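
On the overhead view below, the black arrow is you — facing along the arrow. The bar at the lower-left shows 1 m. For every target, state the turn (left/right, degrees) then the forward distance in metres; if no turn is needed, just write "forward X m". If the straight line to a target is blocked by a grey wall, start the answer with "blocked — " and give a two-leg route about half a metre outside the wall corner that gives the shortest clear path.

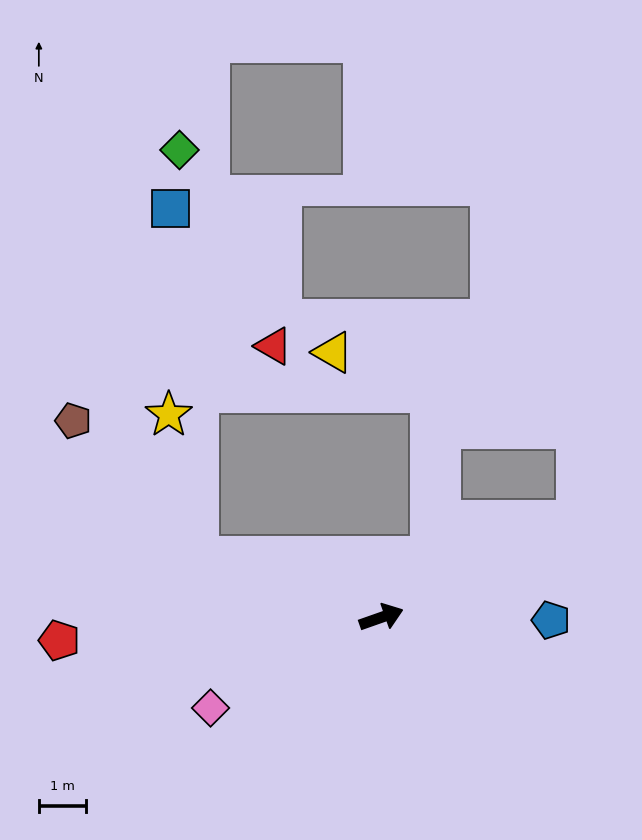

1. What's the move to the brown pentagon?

blocked — turn left 142°, forward 4.1 m, then turn right 29°, forward 3.9 m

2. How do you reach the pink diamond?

turn right 171°, forward 4.1 m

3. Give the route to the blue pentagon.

turn right 20°, forward 3.6 m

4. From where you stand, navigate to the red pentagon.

turn left 165°, forward 6.8 m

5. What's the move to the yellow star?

blocked — turn left 142°, forward 4.1 m, then turn right 60°, forward 3.0 m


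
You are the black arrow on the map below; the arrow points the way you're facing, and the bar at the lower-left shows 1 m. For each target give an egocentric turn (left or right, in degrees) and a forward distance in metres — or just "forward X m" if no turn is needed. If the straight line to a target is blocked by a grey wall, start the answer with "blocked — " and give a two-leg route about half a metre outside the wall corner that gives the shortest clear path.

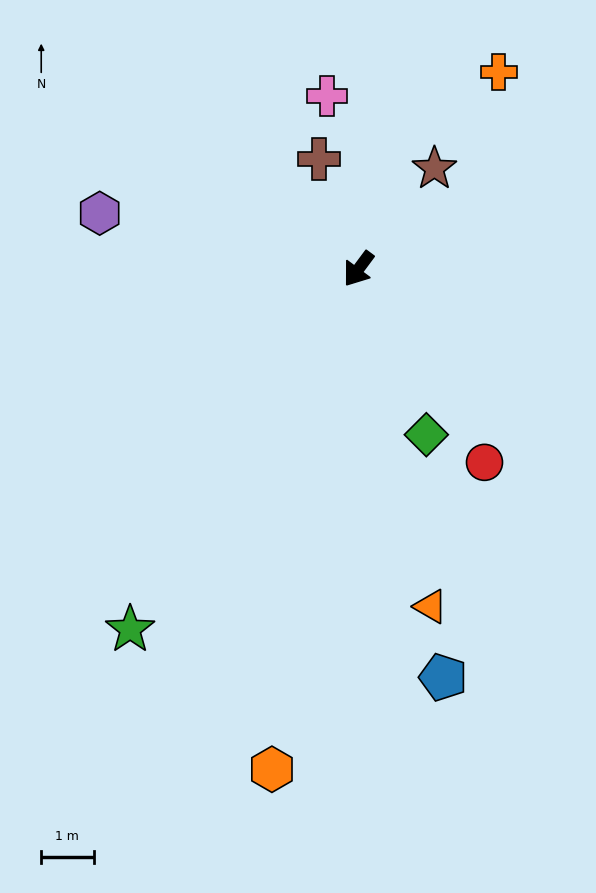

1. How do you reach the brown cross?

turn right 124°, forward 2.2 m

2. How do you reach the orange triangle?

turn left 49°, forward 6.6 m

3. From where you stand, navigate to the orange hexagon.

turn left 27°, forward 9.7 m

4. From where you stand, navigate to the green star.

turn left 4°, forward 8.2 m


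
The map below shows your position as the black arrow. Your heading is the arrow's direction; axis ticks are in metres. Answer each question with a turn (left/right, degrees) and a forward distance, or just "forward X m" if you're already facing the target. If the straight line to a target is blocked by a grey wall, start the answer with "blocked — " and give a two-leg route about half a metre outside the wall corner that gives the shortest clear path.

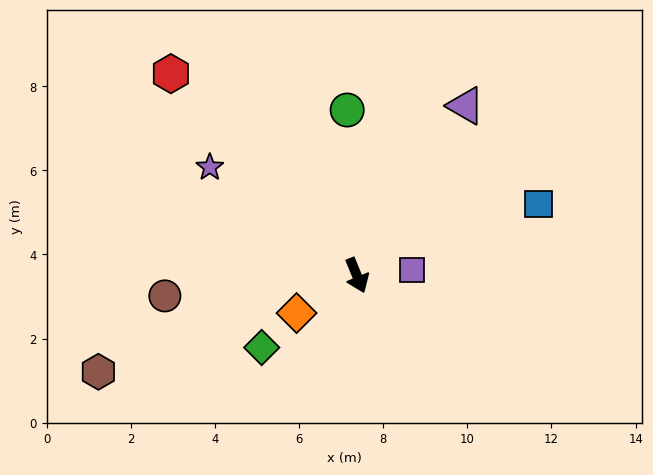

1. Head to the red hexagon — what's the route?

turn right 160°, forward 6.5 m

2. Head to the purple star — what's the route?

turn right 149°, forward 4.3 m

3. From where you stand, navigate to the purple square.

turn left 73°, forward 1.3 m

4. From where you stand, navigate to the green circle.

turn left 161°, forward 3.9 m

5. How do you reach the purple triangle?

turn left 125°, forward 4.8 m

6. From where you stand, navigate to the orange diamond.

turn right 80°, forward 1.7 m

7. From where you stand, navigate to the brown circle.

turn right 106°, forward 4.6 m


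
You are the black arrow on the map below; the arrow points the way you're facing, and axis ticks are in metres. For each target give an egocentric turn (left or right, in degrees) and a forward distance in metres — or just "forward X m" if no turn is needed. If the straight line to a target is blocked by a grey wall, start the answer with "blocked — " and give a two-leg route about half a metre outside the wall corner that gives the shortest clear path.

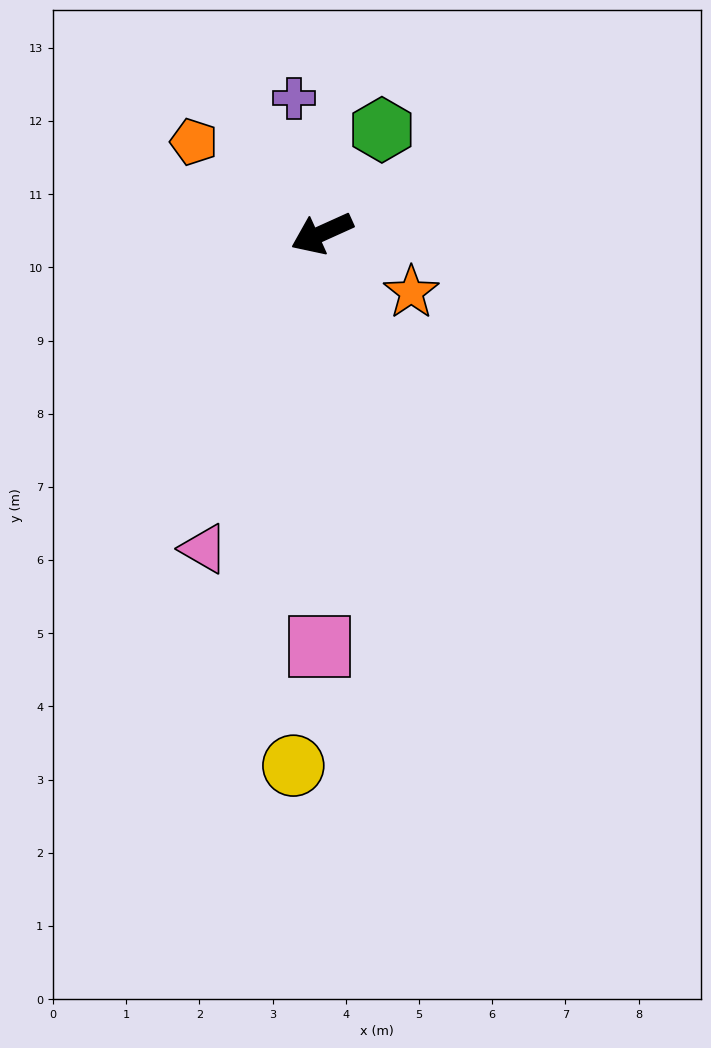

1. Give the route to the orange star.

turn left 122°, forward 1.5 m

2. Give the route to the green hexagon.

turn right 144°, forward 1.6 m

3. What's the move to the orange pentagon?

turn right 60°, forward 2.1 m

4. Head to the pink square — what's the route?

turn left 65°, forward 5.6 m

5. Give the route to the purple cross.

turn right 103°, forward 1.9 m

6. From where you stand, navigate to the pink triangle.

turn left 45°, forward 4.6 m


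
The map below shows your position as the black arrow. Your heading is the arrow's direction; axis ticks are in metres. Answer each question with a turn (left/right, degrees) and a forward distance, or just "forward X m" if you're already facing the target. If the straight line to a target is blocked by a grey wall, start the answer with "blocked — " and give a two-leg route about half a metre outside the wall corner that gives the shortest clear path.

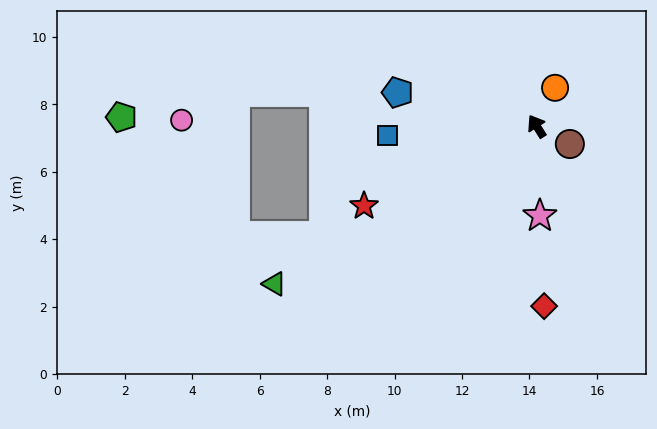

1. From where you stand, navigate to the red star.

turn left 83°, forward 5.6 m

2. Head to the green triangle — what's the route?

turn left 89°, forward 9.1 m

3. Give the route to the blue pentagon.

turn left 44°, forward 4.2 m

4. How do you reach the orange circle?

turn right 58°, forward 1.3 m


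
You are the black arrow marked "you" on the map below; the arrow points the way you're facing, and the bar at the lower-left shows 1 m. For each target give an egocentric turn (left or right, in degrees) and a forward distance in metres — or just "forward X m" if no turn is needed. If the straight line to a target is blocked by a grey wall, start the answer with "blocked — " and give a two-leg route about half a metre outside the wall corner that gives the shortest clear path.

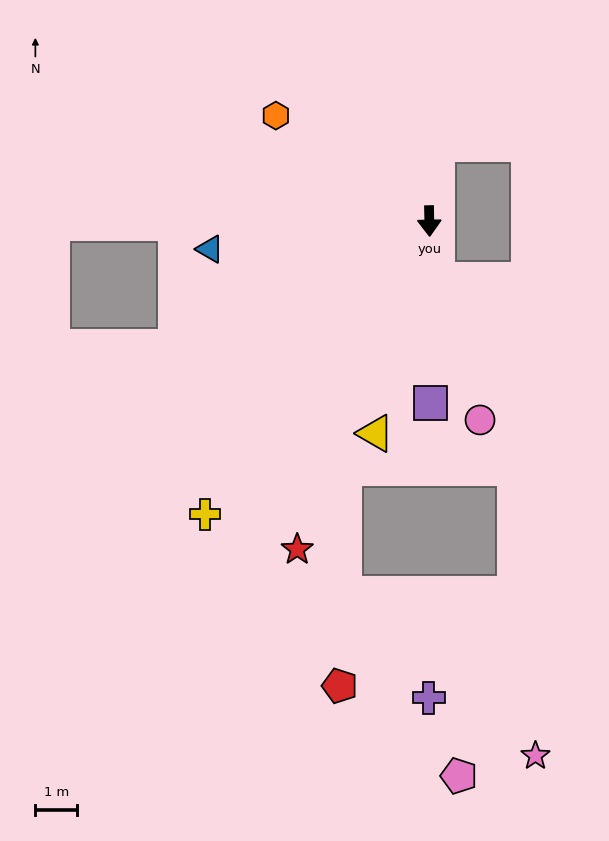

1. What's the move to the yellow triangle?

turn right 15°, forward 5.3 m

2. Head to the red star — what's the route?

turn right 23°, forward 8.5 m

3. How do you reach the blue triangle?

turn right 84°, forward 5.3 m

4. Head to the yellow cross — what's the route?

turn right 39°, forward 8.9 m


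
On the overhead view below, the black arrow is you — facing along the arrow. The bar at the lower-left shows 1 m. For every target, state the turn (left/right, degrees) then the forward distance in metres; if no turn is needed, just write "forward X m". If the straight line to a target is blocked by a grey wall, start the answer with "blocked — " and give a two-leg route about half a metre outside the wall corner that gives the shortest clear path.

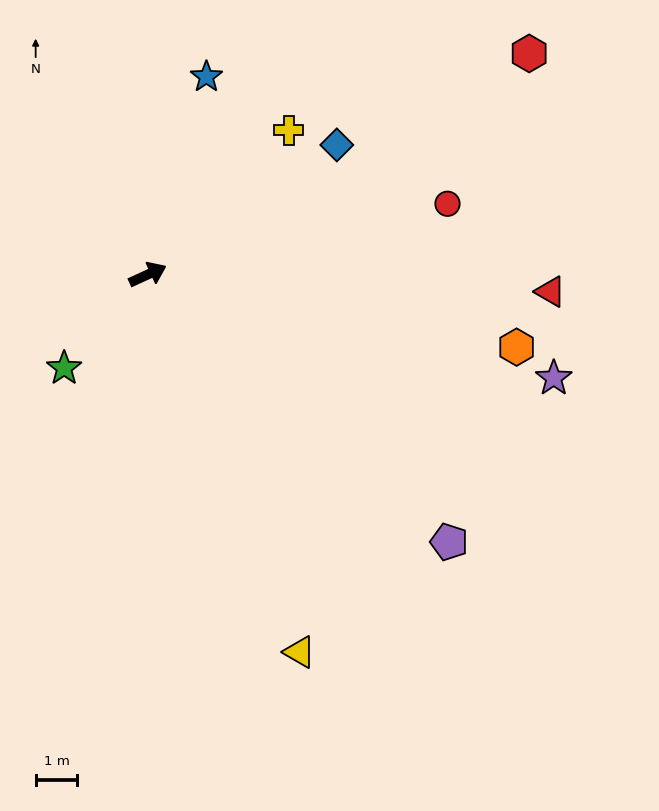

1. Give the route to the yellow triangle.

turn right 93°, forward 9.8 m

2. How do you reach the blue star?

turn left 49°, forward 5.0 m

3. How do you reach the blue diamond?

turn left 10°, forward 5.5 m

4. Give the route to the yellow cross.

turn left 21°, forward 4.8 m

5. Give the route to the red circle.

turn right 11°, forward 7.4 m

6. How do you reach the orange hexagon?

turn right 36°, forward 9.0 m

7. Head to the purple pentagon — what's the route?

turn right 66°, forward 9.7 m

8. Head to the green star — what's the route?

turn right 156°, forward 3.0 m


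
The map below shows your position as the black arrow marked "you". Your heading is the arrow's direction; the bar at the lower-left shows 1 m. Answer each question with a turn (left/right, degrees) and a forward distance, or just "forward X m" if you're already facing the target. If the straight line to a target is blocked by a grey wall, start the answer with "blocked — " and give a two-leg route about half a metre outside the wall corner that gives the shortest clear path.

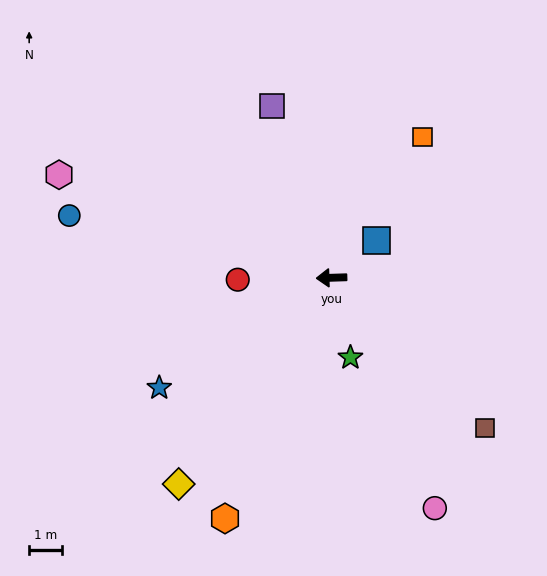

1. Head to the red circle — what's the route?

forward 2.9 m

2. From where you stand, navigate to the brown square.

turn left 134°, forward 6.6 m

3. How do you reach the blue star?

turn left 31°, forward 6.3 m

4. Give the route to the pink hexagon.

turn right 23°, forward 8.9 m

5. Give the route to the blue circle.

turn right 15°, forward 8.2 m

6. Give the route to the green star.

turn left 101°, forward 2.5 m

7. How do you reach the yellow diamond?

turn left 52°, forward 7.9 m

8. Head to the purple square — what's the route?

turn right 73°, forward 5.6 m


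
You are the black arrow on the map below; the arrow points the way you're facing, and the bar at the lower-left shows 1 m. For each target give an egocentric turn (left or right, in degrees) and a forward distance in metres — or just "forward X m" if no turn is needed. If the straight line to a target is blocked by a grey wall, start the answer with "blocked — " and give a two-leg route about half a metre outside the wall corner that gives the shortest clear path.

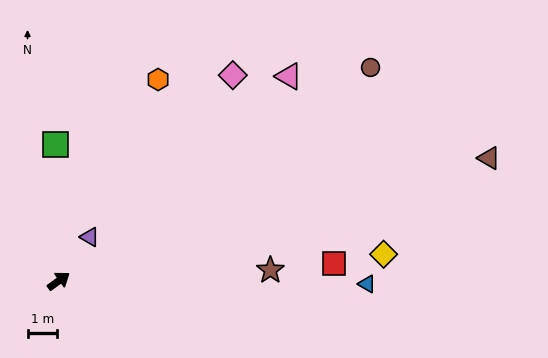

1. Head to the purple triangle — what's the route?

turn left 19°, forward 1.8 m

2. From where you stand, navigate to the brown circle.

forward 12.7 m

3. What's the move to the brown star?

turn right 33°, forward 7.1 m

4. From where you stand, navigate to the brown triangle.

turn right 20°, forward 15.0 m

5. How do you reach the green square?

turn left 56°, forward 4.6 m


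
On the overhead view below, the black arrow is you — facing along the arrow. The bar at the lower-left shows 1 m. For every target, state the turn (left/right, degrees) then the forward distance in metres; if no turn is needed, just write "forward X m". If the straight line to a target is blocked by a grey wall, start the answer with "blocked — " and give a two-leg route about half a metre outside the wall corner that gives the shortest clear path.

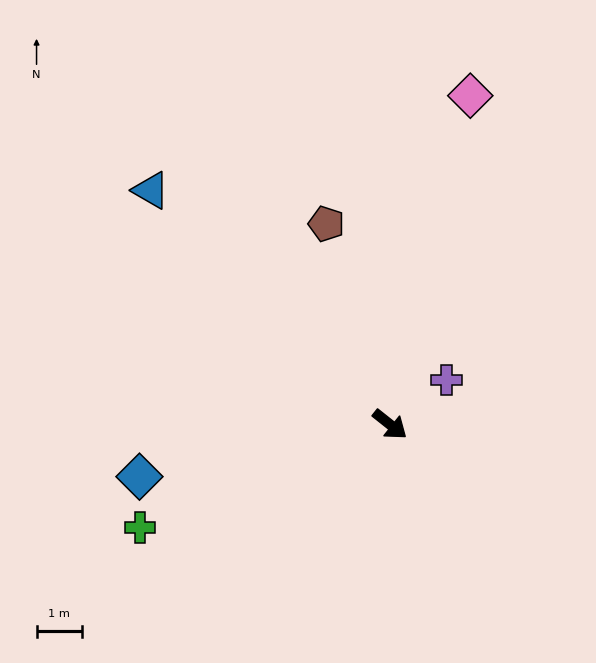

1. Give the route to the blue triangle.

turn left 174°, forward 7.3 m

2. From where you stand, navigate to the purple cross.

turn left 77°, forward 1.6 m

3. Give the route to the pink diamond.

turn left 115°, forward 7.4 m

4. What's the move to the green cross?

turn right 119°, forward 5.9 m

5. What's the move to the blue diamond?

turn right 130°, forward 5.6 m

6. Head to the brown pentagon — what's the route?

turn left 146°, forward 4.6 m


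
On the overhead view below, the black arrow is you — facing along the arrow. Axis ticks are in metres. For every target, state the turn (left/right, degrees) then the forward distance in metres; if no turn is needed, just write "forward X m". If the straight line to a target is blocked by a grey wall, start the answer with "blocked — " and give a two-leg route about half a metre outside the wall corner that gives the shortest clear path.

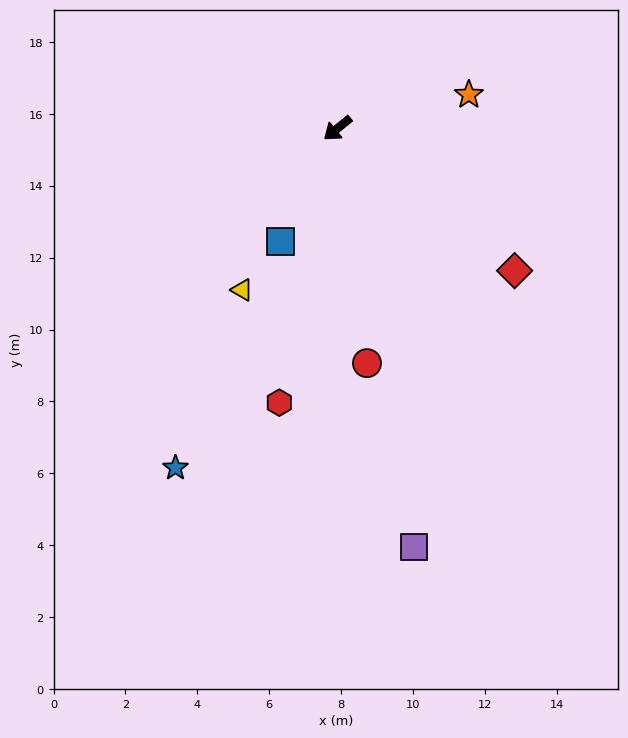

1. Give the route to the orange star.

turn left 155°, forward 3.8 m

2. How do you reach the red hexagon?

turn left 39°, forward 7.8 m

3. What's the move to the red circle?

turn left 58°, forward 6.6 m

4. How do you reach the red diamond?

turn left 102°, forward 6.3 m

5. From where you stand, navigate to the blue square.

turn left 24°, forward 3.5 m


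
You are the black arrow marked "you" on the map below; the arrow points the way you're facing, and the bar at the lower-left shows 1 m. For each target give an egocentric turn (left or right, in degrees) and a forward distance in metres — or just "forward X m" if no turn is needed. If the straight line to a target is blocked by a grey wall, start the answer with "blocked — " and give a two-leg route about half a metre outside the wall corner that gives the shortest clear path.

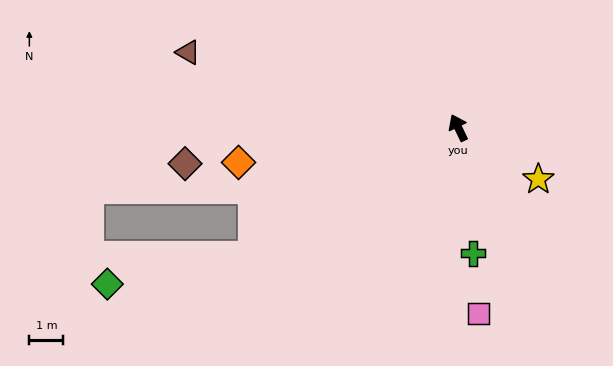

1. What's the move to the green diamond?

blocked — turn left 96°, forward 7.1 m, then turn right 20°, forward 4.4 m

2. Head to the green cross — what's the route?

turn left 161°, forward 3.7 m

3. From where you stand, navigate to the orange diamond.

turn left 73°, forward 6.6 m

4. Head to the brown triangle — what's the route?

turn left 49°, forward 8.3 m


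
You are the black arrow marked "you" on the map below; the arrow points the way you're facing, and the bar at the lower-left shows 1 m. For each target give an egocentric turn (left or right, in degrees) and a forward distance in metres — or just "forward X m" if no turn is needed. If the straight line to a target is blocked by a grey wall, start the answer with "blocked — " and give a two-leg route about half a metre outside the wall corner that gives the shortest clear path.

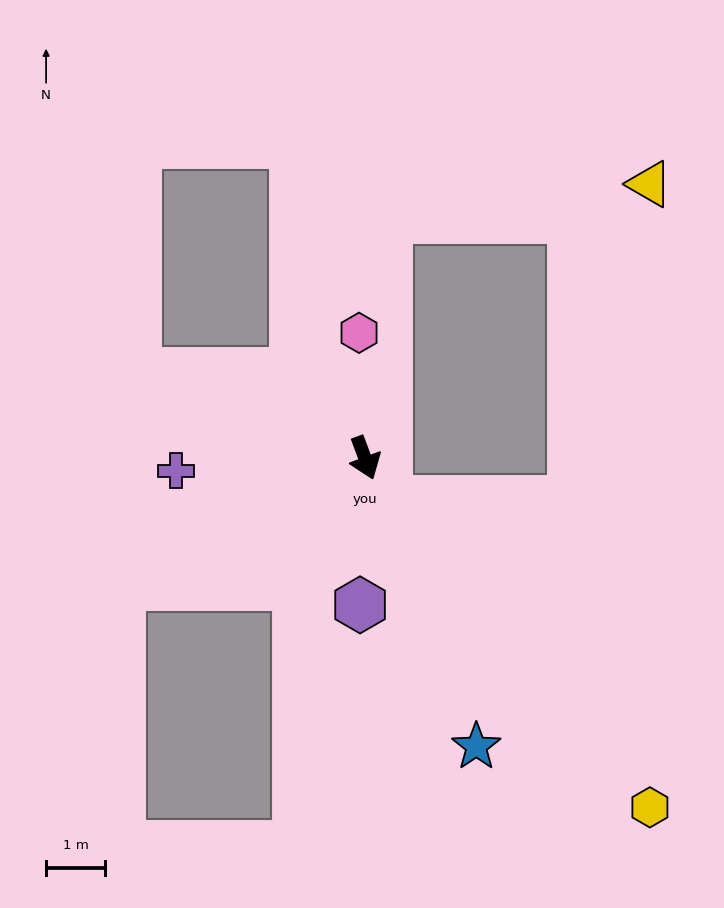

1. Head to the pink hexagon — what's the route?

turn left 162°, forward 2.1 m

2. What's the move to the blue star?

forward 5.2 m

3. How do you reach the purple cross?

turn right 107°, forward 3.2 m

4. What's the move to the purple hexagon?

turn right 22°, forward 2.5 m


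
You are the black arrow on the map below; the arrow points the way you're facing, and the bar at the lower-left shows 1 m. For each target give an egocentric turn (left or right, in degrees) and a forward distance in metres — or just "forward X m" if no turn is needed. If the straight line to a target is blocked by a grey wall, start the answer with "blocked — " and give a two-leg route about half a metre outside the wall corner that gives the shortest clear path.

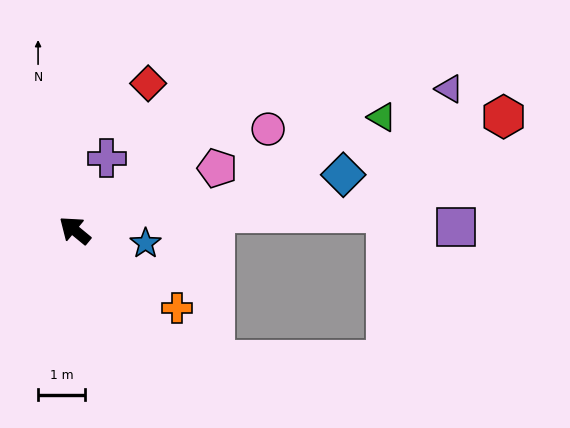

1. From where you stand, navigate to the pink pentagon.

turn right 117°, forward 3.3 m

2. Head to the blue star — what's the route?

turn right 151°, forward 1.5 m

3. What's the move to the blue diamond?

turn right 129°, forward 5.8 m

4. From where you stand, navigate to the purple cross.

turn right 75°, forward 1.7 m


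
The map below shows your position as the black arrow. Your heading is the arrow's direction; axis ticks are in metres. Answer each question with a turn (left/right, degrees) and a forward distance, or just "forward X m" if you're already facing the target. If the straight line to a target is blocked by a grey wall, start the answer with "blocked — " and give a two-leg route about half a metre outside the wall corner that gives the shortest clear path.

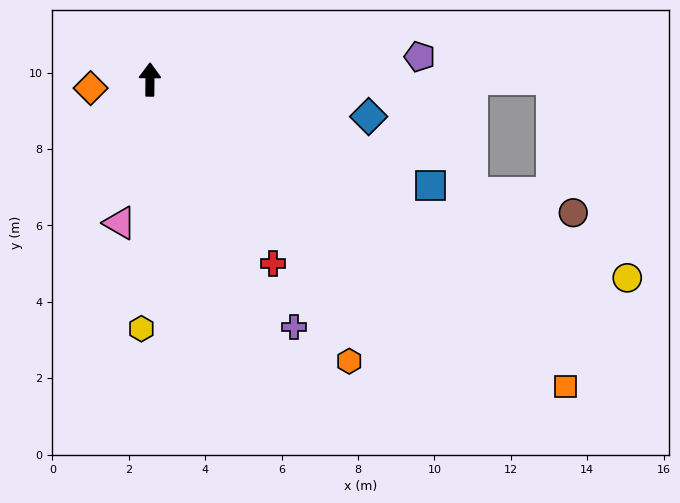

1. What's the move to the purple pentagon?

turn right 85°, forward 7.1 m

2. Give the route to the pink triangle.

turn left 169°, forward 3.8 m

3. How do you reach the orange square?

turn right 126°, forward 13.5 m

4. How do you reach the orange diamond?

turn left 99°, forward 1.6 m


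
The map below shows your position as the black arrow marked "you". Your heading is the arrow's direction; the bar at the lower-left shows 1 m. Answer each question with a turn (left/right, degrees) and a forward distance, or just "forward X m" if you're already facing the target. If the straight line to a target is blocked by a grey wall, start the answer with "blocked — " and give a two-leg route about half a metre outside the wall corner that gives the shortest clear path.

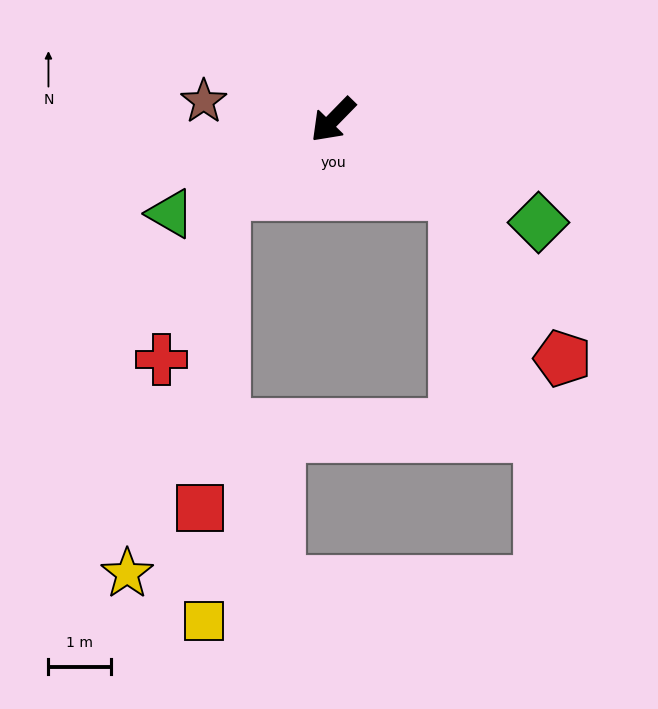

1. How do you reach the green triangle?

turn right 16°, forward 3.0 m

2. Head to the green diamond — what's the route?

turn left 108°, forward 3.7 m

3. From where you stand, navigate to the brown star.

turn right 54°, forward 2.1 m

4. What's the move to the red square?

blocked — turn right 11°, forward 2.1 m, then turn left 51°, forward 5.1 m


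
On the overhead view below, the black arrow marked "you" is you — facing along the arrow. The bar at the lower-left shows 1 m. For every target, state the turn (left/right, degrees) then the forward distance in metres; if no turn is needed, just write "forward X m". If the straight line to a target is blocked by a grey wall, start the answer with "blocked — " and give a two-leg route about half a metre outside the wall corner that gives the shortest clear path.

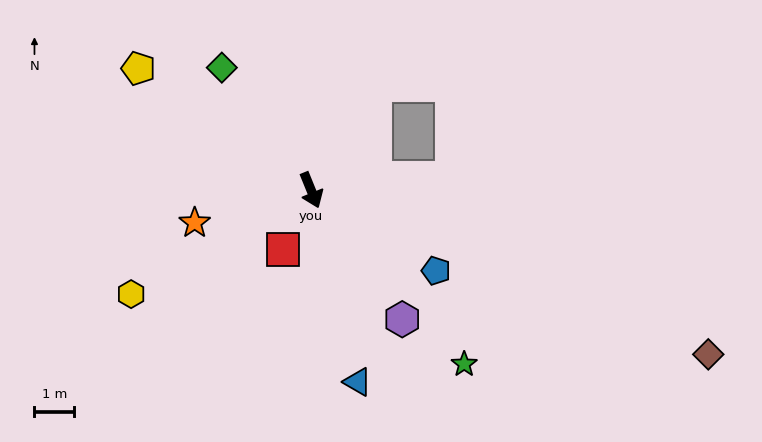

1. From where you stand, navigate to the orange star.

turn right 96°, forward 3.0 m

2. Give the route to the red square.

turn right 47°, forward 1.6 m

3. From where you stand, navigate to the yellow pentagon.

turn right 147°, forward 5.3 m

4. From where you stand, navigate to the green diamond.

turn right 166°, forward 3.8 m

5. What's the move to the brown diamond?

turn left 45°, forward 10.8 m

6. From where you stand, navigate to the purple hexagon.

turn left 13°, forward 4.0 m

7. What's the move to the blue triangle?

turn right 9°, forward 4.9 m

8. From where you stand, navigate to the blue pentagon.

turn left 35°, forward 3.7 m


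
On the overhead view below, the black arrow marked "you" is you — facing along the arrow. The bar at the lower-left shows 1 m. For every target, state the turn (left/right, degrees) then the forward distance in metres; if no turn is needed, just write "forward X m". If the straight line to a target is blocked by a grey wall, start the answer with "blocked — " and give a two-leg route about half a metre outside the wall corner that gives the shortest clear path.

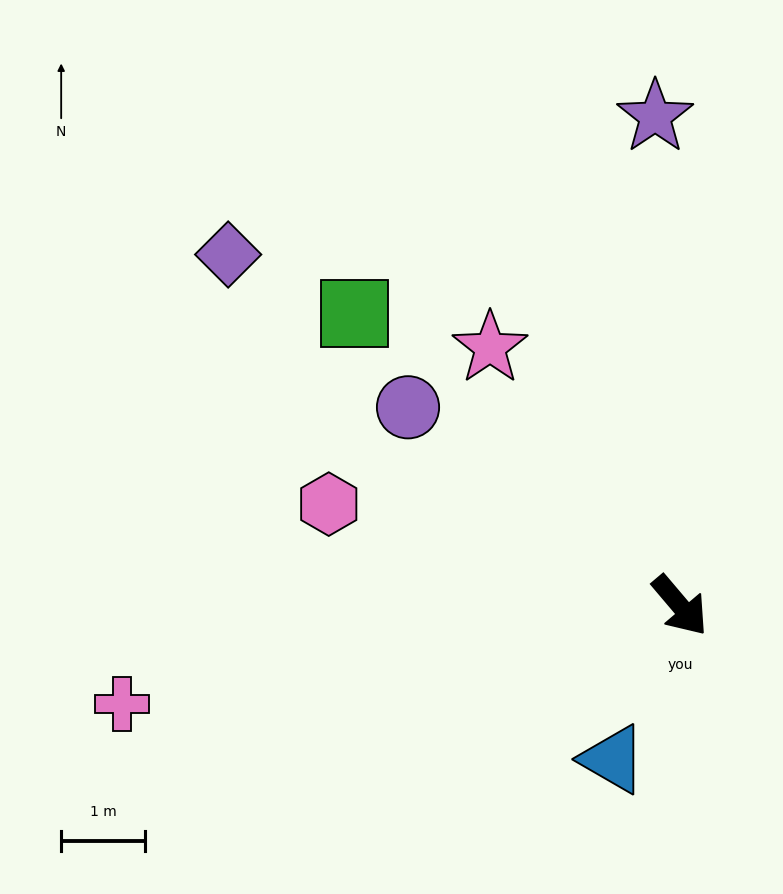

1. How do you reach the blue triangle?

turn right 64°, forward 2.0 m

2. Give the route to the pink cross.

turn right 120°, forward 6.8 m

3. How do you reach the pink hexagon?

turn right 146°, forward 4.4 m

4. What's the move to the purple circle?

turn right 166°, forward 4.0 m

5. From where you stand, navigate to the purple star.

turn left 143°, forward 5.9 m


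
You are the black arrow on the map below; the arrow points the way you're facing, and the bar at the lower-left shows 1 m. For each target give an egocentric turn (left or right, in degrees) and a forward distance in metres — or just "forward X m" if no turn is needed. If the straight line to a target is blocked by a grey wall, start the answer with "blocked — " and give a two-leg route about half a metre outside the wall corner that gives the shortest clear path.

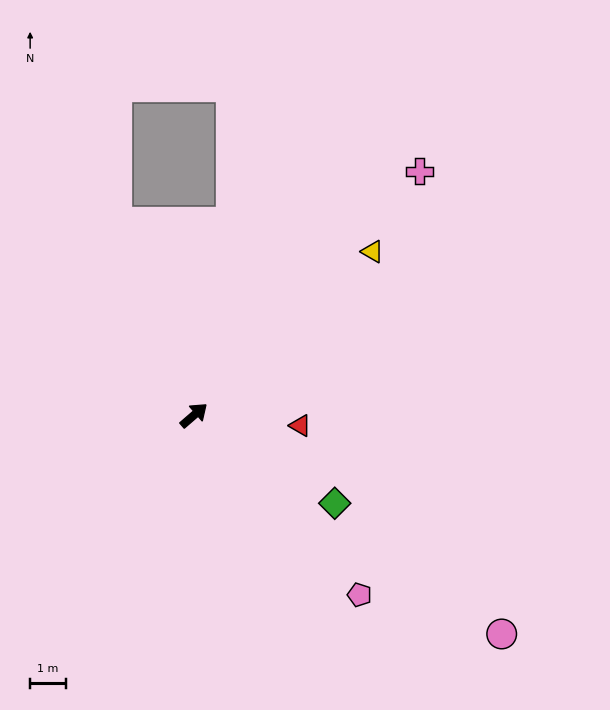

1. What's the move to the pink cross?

turn left 6°, forward 9.4 m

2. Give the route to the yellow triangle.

forward 6.8 m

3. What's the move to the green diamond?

turn right 73°, forward 4.7 m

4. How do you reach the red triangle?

turn right 46°, forward 3.0 m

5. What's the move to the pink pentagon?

turn right 88°, forward 6.9 m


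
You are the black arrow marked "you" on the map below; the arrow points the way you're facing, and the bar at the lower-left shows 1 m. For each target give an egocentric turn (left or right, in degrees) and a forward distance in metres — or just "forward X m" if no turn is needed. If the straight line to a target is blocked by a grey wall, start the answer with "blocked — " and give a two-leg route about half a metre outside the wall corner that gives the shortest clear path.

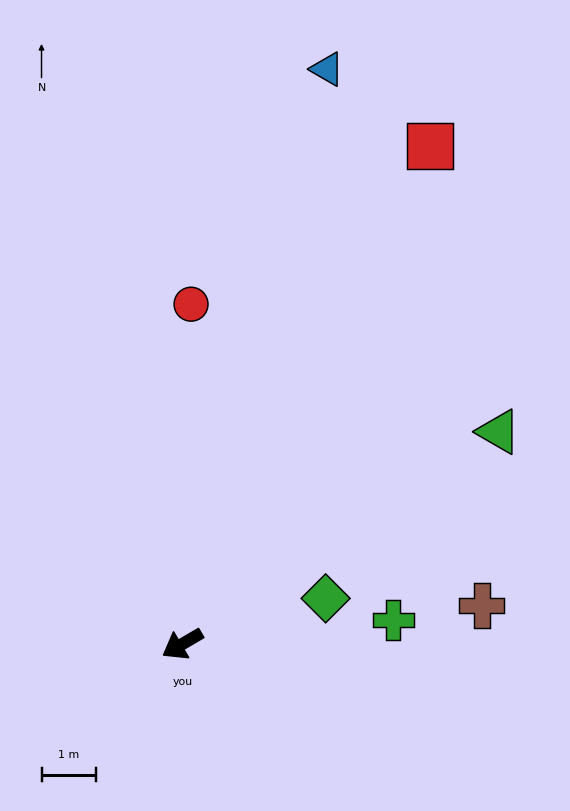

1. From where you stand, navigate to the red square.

turn right 147°, forward 10.2 m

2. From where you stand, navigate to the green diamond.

turn left 167°, forward 2.8 m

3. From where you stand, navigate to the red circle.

turn right 122°, forward 6.2 m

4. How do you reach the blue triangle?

turn right 135°, forward 10.9 m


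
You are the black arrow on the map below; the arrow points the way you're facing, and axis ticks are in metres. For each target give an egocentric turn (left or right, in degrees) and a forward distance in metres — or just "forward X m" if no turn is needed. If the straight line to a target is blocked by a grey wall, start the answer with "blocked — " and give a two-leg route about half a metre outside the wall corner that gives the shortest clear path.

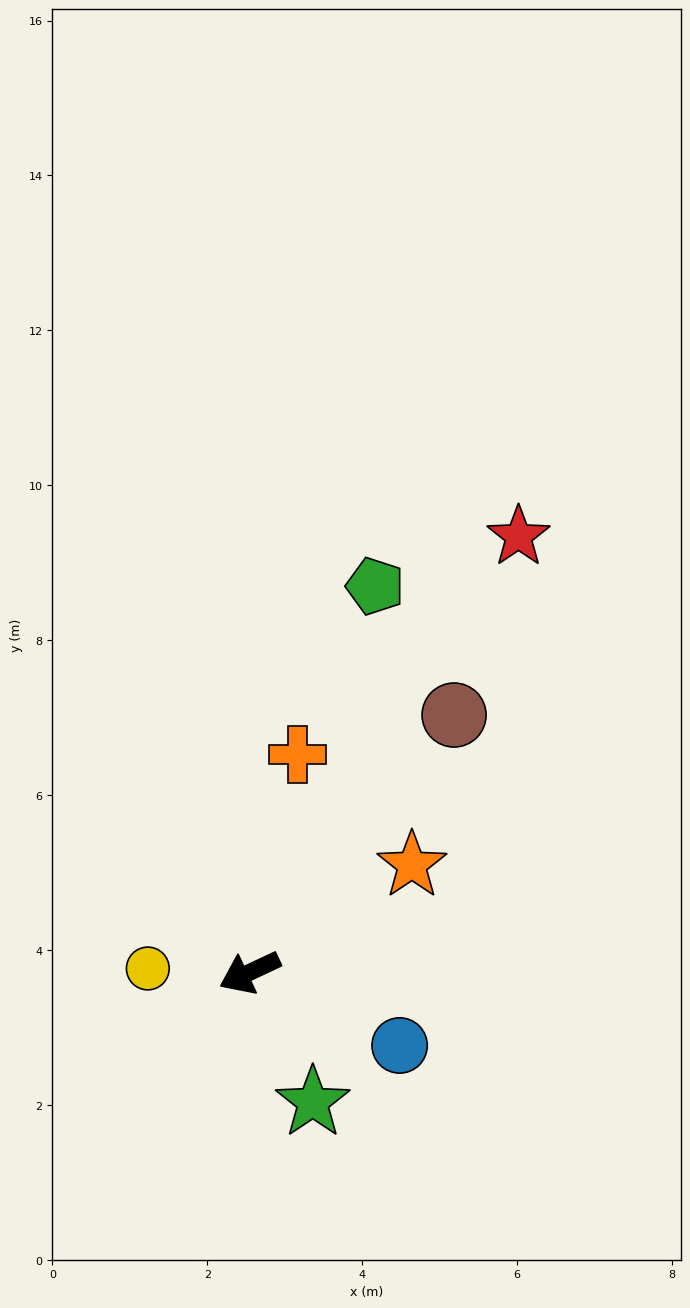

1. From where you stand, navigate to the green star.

turn left 91°, forward 1.9 m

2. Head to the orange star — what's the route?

turn right 172°, forward 2.5 m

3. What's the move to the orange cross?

turn right 128°, forward 2.9 m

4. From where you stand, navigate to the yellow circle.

turn right 27°, forward 1.3 m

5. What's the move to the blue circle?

turn left 129°, forward 2.2 m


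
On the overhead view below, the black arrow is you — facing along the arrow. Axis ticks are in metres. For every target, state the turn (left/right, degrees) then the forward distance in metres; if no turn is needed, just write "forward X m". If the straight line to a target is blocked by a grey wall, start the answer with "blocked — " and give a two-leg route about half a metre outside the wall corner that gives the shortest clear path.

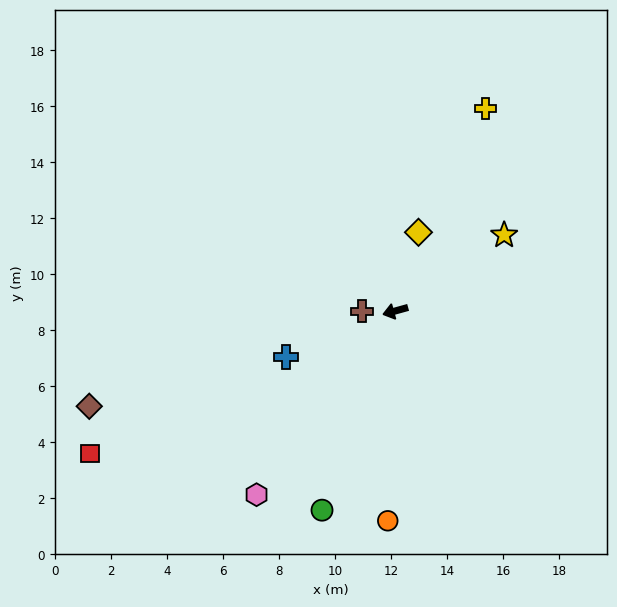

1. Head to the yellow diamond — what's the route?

turn right 122°, forward 2.9 m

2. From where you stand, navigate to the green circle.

turn left 54°, forward 7.6 m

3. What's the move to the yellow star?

turn right 161°, forward 4.7 m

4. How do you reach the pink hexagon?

turn left 37°, forward 8.2 m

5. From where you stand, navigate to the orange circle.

turn left 72°, forward 7.5 m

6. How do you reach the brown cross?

turn right 15°, forward 1.2 m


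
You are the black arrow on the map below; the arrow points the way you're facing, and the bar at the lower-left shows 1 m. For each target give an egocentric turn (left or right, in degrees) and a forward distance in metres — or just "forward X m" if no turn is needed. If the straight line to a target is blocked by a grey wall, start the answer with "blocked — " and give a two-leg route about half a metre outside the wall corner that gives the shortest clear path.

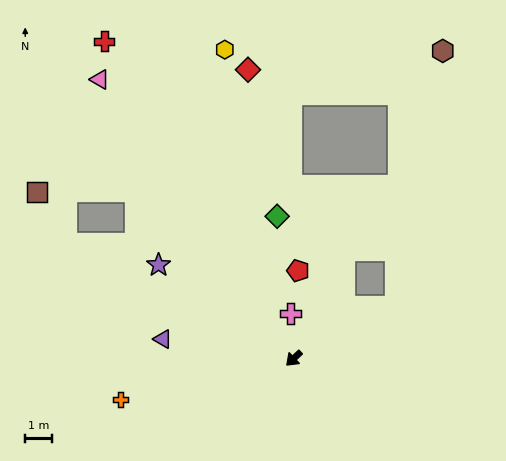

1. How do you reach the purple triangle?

turn right 52°, forward 4.9 m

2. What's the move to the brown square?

blocked — turn right 70°, forward 9.4 m, then turn right 34°, forward 2.2 m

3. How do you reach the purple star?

turn right 78°, forward 6.1 m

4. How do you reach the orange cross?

turn right 30°, forward 6.6 m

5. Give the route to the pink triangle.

turn right 99°, forward 12.5 m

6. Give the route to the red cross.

turn right 103°, forward 13.6 m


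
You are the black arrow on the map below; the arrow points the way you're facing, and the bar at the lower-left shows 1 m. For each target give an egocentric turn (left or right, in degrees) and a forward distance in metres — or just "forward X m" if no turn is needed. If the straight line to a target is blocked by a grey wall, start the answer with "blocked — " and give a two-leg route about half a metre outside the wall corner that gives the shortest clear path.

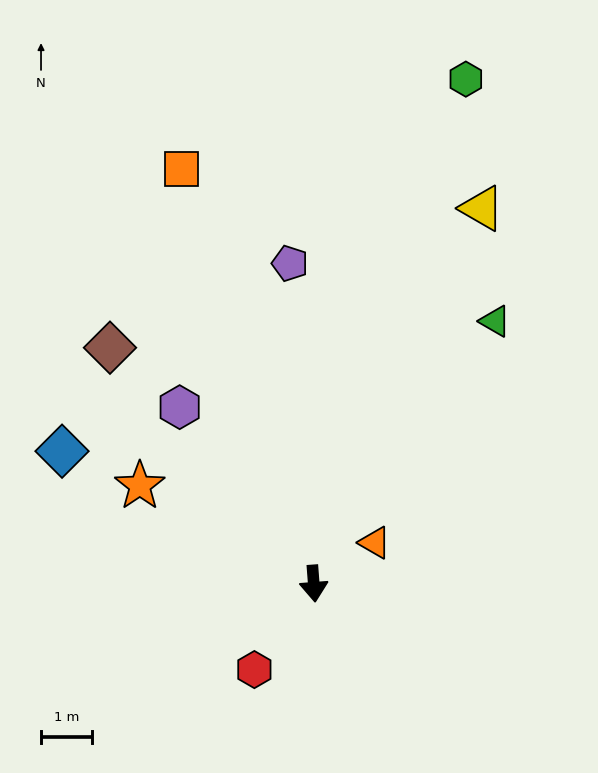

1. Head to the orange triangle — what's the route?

turn left 120°, forward 1.4 m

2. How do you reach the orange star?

turn right 124°, forward 3.9 m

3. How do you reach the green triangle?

turn left 141°, forward 6.3 m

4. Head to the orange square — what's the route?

turn right 167°, forward 8.6 m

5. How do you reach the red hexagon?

turn right 39°, forward 2.1 m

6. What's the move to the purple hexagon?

turn right 147°, forward 4.4 m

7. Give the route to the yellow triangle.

turn left 152°, forward 8.1 m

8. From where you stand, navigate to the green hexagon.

turn left 159°, forward 10.4 m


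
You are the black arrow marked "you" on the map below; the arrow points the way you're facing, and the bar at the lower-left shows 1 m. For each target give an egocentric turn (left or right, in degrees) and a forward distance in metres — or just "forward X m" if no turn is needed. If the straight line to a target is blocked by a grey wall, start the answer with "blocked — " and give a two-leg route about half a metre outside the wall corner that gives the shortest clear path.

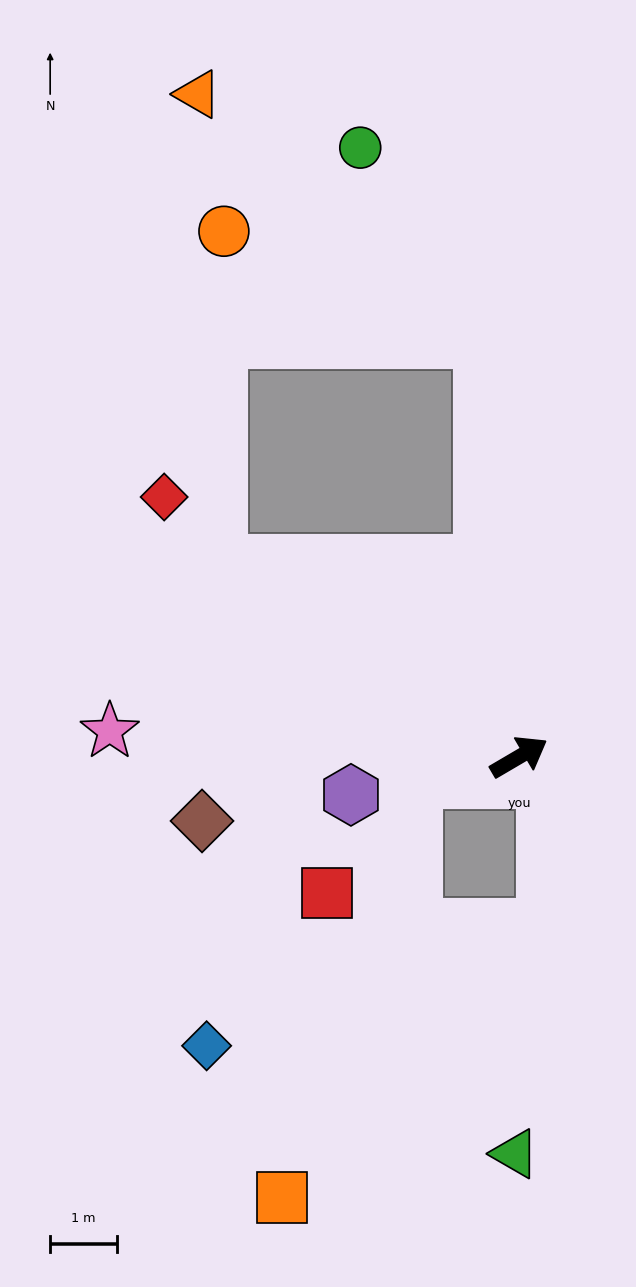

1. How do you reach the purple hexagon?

turn left 162°, forward 2.6 m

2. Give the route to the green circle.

blocked — turn left 65°, forward 6.3 m, then turn left 27°, forward 3.4 m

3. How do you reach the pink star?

turn left 146°, forward 6.1 m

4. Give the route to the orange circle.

blocked — turn left 65°, forward 6.3 m, then turn left 62°, forward 4.2 m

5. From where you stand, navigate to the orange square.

blocked — turn left 162°, forward 1.6 m, then turn left 60°, forward 6.6 m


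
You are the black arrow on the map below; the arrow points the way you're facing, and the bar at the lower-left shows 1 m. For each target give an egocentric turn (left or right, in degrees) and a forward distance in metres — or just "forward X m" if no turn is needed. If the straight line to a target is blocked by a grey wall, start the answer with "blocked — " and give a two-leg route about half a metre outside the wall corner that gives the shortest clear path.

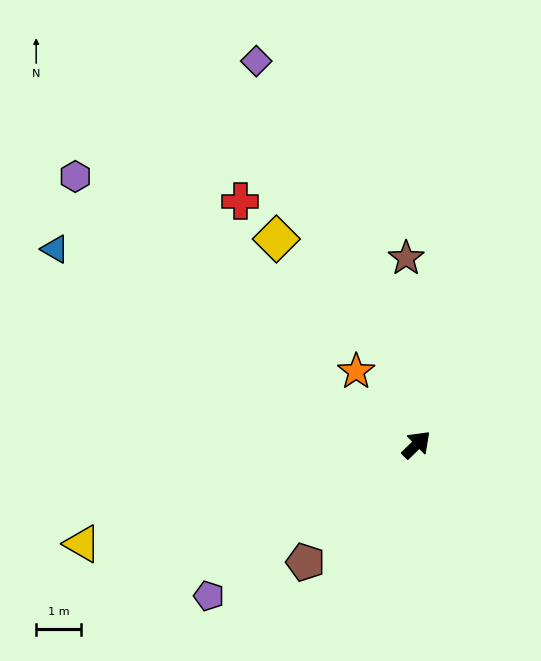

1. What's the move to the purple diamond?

turn left 68°, forward 9.2 m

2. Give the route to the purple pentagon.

turn left 172°, forward 5.7 m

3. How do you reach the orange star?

turn left 85°, forward 2.1 m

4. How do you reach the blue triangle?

turn left 107°, forward 9.1 m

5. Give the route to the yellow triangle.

turn left 152°, forward 7.7 m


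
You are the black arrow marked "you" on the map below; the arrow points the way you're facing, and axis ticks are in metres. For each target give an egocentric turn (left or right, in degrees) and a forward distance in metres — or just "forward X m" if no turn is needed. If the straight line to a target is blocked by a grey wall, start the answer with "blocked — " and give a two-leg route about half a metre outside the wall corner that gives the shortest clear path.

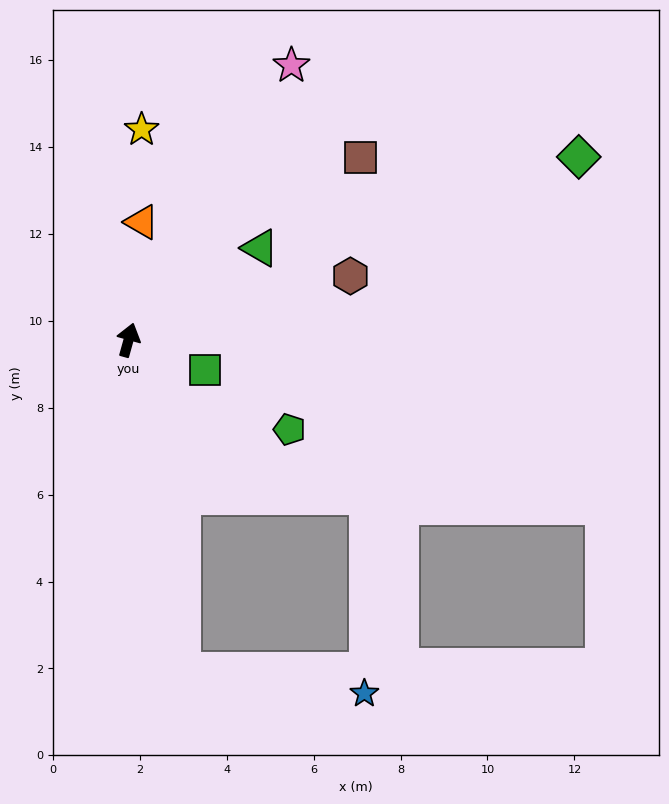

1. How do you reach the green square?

turn right 96°, forward 1.9 m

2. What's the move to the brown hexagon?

turn right 58°, forward 5.3 m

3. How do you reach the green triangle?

turn right 39°, forward 3.7 m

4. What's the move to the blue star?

blocked — turn right 155°, forward 7.7 m, then turn left 73°, forward 4.2 m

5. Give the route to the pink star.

turn right 15°, forward 7.3 m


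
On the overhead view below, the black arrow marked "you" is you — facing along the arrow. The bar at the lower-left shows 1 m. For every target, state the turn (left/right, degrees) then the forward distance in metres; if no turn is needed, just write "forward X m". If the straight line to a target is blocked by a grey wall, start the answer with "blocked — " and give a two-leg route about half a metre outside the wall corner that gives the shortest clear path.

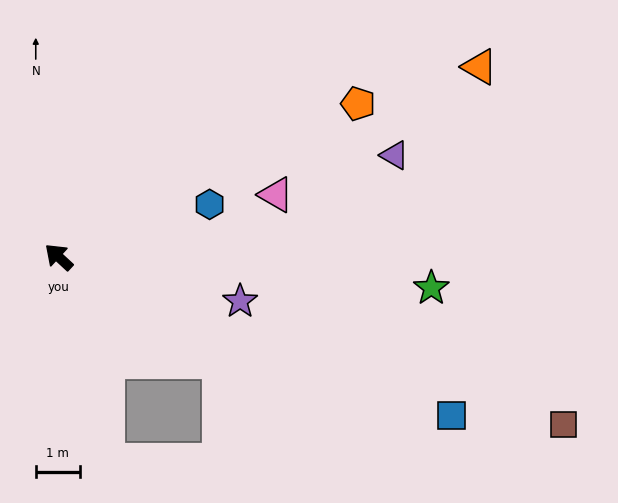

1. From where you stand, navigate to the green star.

turn right 142°, forward 8.5 m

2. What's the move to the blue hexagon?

turn right 118°, forward 3.6 m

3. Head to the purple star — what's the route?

turn right 151°, forward 4.3 m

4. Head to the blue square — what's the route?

turn right 159°, forward 9.7 m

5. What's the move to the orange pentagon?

turn right 110°, forward 7.7 m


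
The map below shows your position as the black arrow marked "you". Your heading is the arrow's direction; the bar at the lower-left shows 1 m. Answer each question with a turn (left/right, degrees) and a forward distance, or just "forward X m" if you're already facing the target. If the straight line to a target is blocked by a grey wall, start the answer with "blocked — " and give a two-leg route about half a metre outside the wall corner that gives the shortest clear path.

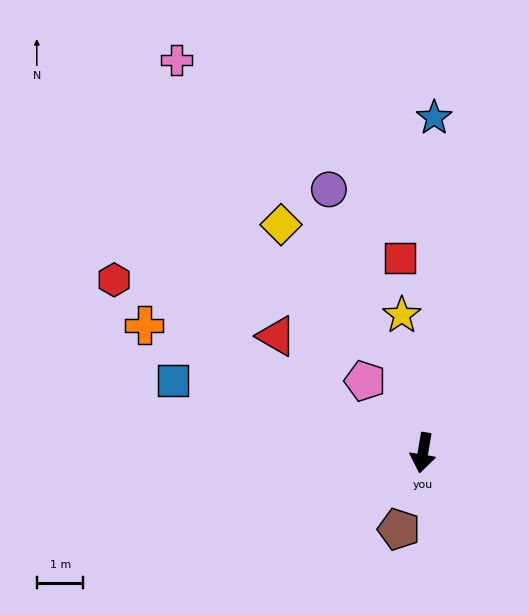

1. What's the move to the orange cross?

turn right 105°, forward 6.6 m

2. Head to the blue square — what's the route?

turn right 97°, forward 5.6 m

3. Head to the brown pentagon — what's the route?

turn right 8°, forward 1.7 m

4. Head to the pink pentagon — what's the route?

turn right 132°, forward 2.0 m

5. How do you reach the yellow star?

turn right 162°, forward 3.0 m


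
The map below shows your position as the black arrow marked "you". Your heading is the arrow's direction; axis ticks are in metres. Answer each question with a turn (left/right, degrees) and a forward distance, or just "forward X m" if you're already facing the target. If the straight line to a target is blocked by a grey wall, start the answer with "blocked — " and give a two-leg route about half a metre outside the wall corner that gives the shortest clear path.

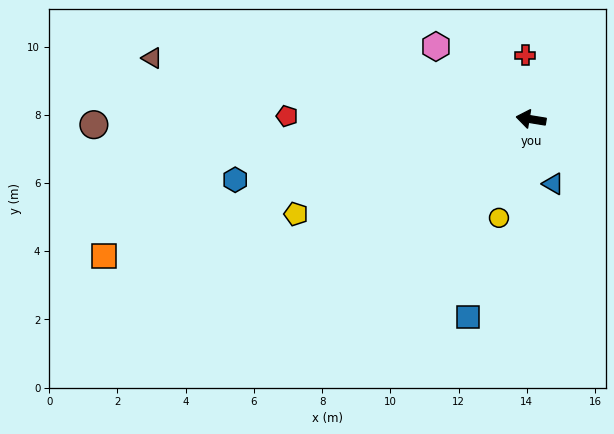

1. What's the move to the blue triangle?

turn left 118°, forward 2.0 m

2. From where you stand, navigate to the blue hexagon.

turn left 21°, forward 8.9 m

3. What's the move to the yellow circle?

turn left 81°, forward 3.0 m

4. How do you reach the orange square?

turn left 27°, forward 13.1 m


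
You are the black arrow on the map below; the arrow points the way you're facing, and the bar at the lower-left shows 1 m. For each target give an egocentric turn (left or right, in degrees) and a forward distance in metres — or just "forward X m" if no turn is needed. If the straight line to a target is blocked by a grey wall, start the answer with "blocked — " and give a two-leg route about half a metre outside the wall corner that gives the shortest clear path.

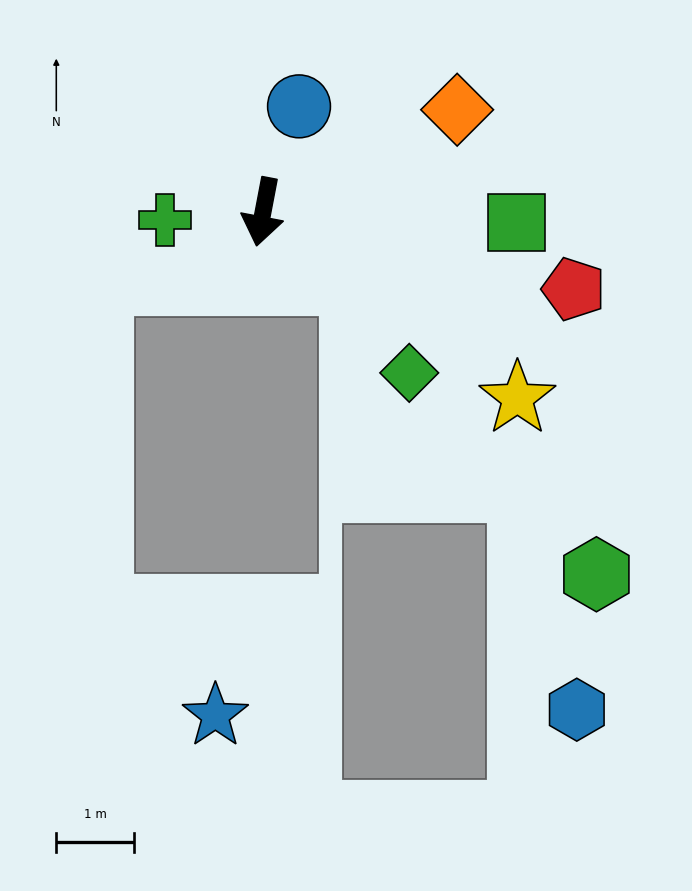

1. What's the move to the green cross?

turn right 74°, forward 1.3 m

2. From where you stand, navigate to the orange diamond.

turn left 129°, forward 2.8 m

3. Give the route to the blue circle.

turn left 172°, forward 1.4 m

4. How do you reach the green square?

turn left 98°, forward 3.3 m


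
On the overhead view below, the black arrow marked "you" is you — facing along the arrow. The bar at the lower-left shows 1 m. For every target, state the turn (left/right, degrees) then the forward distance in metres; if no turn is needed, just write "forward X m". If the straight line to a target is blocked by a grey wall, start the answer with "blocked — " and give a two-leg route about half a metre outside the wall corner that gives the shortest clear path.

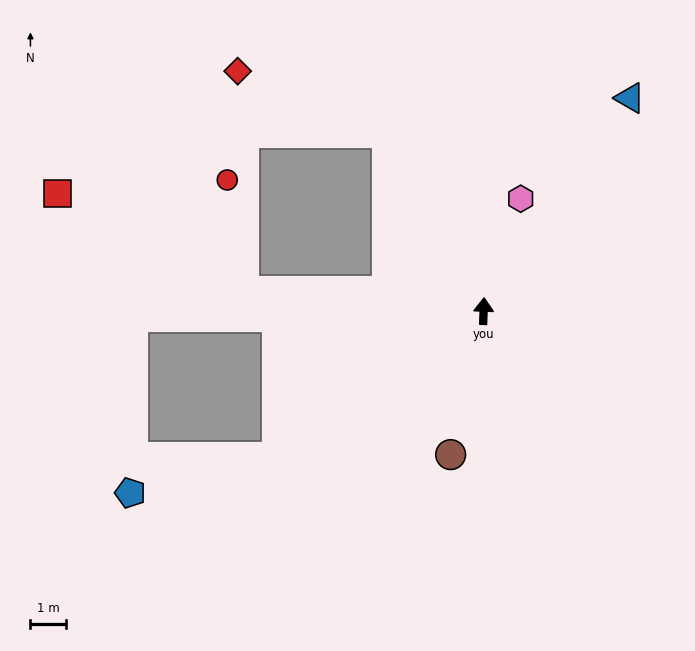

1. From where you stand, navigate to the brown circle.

turn left 169°, forward 4.2 m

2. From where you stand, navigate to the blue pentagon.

blocked — turn left 127°, forward 7.2 m, then turn right 21°, forward 4.3 m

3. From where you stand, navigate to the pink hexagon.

turn right 16°, forward 3.4 m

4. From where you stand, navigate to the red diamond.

blocked — turn left 31°, forward 5.8 m, then turn left 38°, forward 4.6 m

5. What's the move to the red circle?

blocked — turn left 87°, forward 6.9 m, then turn right 76°, forward 3.2 m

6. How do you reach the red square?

blocked — turn left 87°, forward 6.9 m, then turn right 22°, forward 6.0 m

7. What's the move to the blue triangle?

turn right 32°, forward 7.4 m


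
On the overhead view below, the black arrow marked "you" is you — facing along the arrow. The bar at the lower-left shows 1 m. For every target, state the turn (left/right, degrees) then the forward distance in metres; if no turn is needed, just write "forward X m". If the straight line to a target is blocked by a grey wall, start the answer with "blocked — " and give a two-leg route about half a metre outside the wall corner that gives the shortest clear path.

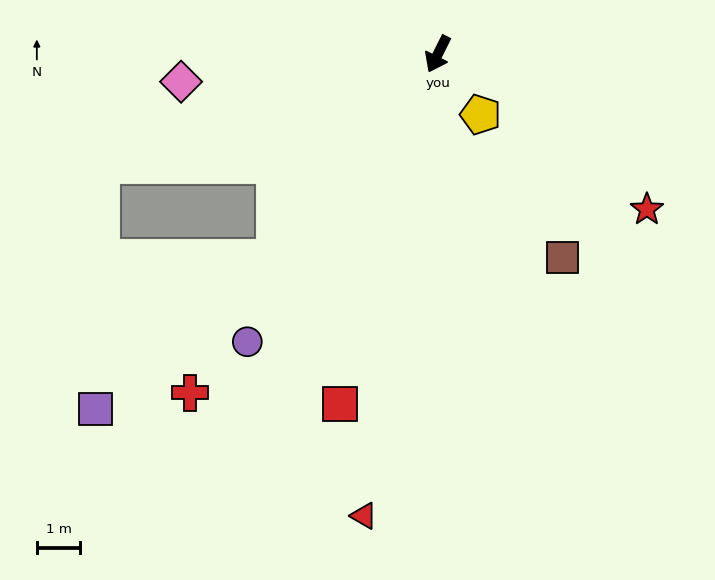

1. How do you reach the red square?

turn left 11°, forward 8.4 m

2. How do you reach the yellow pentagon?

turn left 62°, forward 1.7 m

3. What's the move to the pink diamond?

turn right 57°, forward 5.9 m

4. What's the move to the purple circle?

turn right 7°, forward 7.9 m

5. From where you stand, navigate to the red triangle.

turn left 17°, forward 10.8 m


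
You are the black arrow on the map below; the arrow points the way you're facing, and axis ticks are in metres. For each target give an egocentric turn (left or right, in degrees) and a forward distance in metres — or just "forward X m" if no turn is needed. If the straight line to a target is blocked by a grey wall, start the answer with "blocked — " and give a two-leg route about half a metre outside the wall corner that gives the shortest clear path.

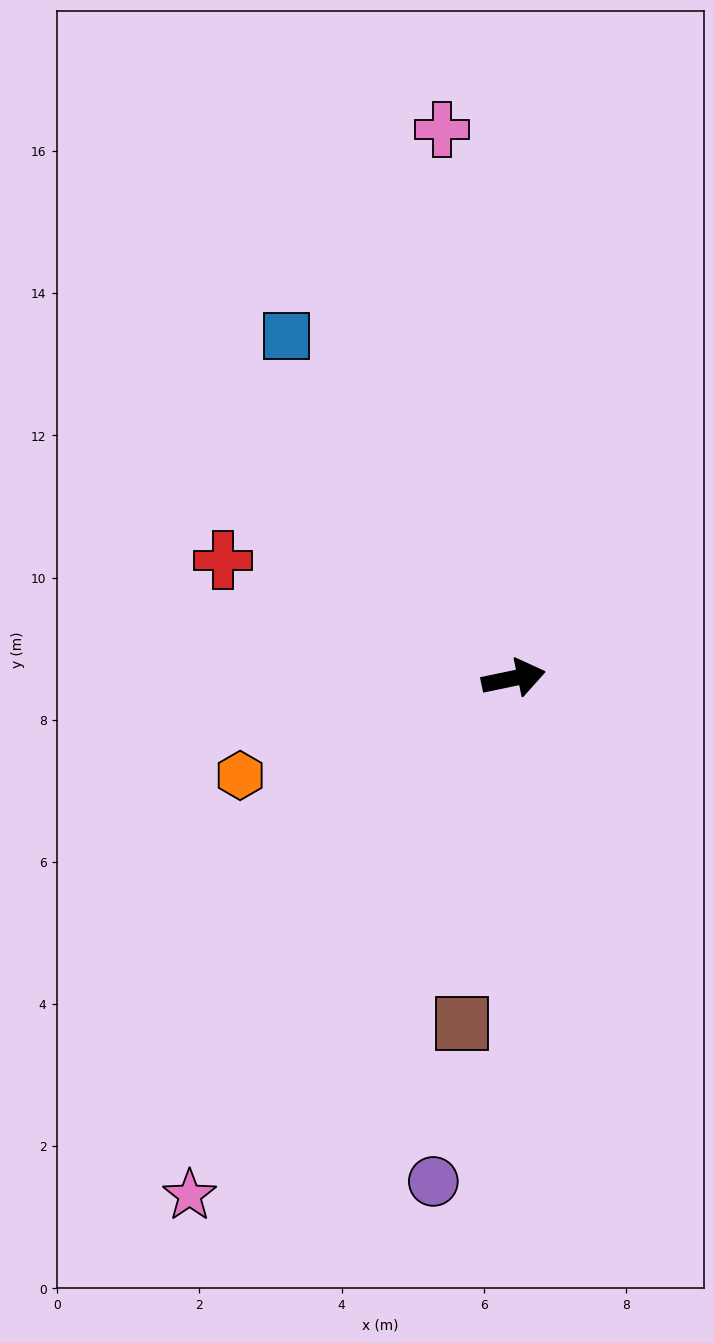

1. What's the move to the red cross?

turn left 146°, forward 4.4 m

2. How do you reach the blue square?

turn left 112°, forward 5.8 m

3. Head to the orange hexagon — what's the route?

turn right 172°, forward 4.1 m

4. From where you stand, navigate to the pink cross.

turn left 86°, forward 7.8 m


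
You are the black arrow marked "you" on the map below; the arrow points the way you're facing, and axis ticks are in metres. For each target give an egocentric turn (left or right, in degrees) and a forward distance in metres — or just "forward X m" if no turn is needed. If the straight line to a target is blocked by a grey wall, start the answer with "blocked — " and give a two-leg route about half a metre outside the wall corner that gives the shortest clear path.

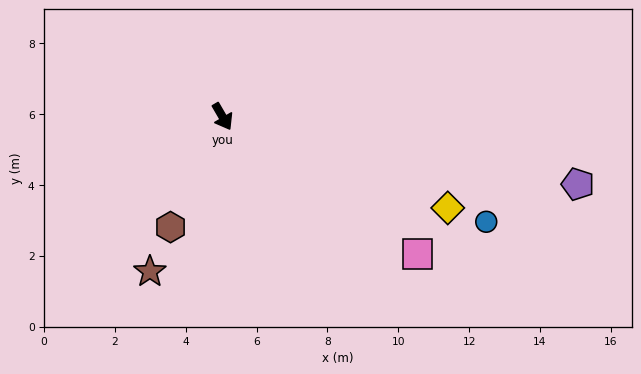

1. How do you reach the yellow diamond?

turn left 38°, forward 6.9 m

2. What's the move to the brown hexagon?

turn right 55°, forward 3.4 m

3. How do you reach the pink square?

turn left 25°, forward 6.7 m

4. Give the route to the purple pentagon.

turn left 49°, forward 10.2 m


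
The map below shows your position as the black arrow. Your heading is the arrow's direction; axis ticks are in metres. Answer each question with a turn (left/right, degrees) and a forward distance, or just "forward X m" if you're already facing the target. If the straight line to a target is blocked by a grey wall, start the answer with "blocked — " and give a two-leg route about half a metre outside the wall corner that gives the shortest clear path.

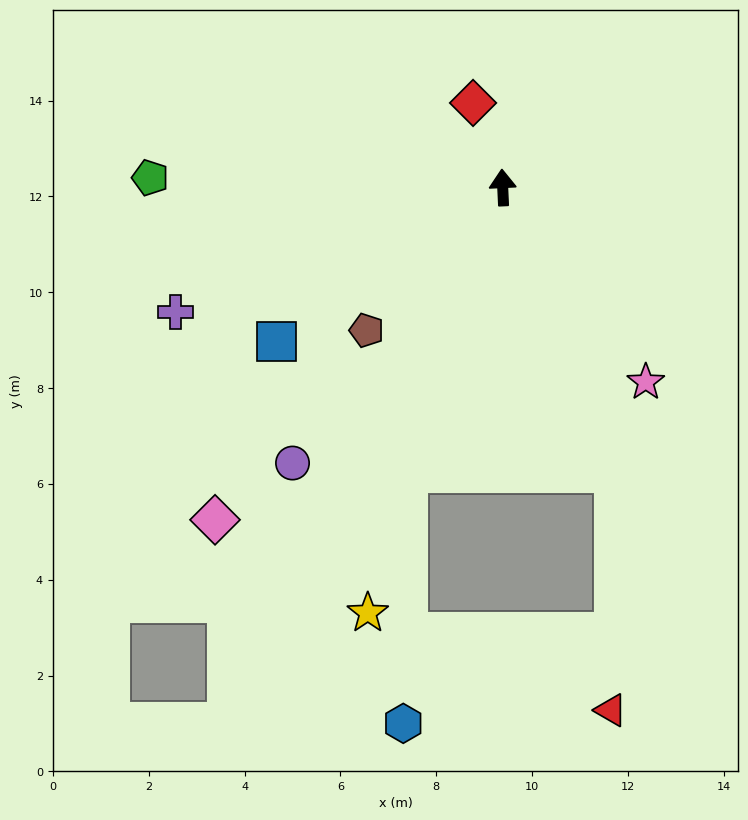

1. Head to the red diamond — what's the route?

turn left 17°, forward 1.9 m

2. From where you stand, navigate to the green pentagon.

turn left 86°, forward 7.4 m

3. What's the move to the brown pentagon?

turn left 134°, forward 4.1 m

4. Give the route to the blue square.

turn left 122°, forward 5.7 m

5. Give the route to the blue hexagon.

blocked — turn left 159°, forward 6.3 m, then turn left 17°, forward 5.2 m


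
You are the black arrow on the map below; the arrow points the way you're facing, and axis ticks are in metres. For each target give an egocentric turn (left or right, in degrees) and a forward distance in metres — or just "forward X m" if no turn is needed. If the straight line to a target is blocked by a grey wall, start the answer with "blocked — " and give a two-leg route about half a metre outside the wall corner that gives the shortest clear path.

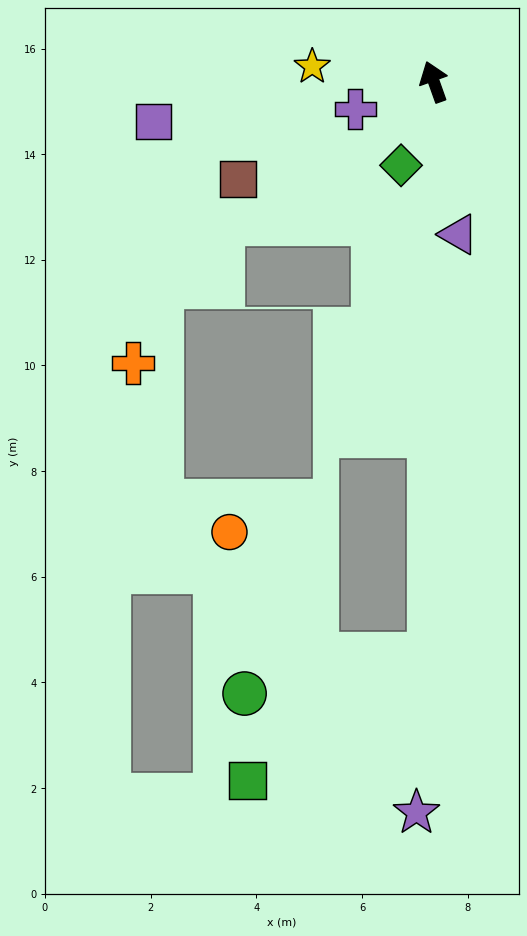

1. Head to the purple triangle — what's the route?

turn left 170°, forward 2.9 m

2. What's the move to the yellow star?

turn left 63°, forward 2.3 m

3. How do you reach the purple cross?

turn left 90°, forward 1.6 m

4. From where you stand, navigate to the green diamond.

turn left 139°, forward 1.7 m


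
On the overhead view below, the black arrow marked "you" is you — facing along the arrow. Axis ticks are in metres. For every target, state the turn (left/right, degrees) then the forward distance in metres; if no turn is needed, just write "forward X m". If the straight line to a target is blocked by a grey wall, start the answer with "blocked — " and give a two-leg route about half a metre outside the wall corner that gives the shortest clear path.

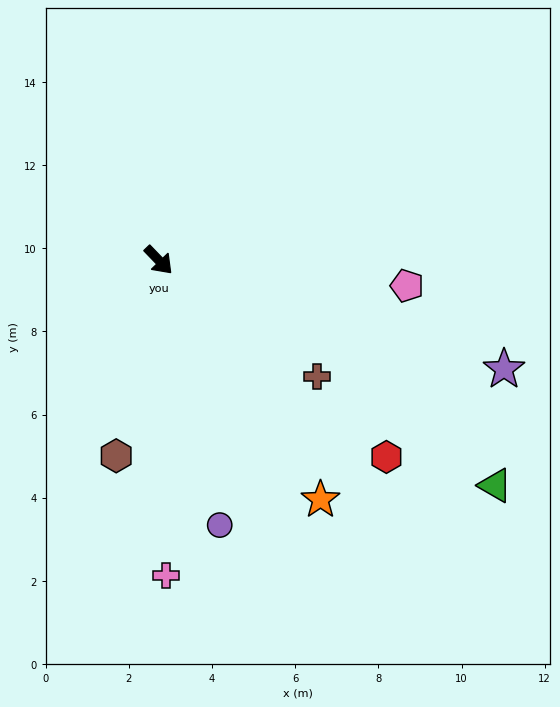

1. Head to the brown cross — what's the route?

turn left 10°, forward 4.7 m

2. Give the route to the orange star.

turn right 10°, forward 6.9 m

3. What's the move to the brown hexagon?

turn right 56°, forward 4.8 m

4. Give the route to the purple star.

turn left 29°, forward 8.7 m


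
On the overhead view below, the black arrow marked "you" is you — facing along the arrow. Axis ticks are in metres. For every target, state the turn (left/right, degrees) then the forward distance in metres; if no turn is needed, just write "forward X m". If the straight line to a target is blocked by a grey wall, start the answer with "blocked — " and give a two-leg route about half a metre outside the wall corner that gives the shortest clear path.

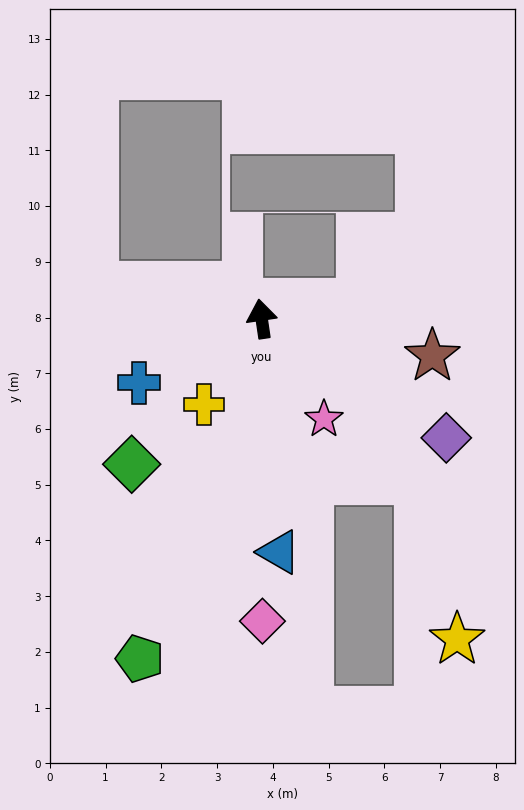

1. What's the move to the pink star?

turn right 157°, forward 2.1 m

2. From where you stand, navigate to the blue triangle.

turn left 176°, forward 4.2 m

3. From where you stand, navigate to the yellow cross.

turn left 138°, forward 1.9 m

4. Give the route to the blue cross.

turn left 109°, forward 2.5 m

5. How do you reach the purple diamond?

turn right 131°, forward 3.9 m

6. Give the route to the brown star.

turn right 111°, forward 3.1 m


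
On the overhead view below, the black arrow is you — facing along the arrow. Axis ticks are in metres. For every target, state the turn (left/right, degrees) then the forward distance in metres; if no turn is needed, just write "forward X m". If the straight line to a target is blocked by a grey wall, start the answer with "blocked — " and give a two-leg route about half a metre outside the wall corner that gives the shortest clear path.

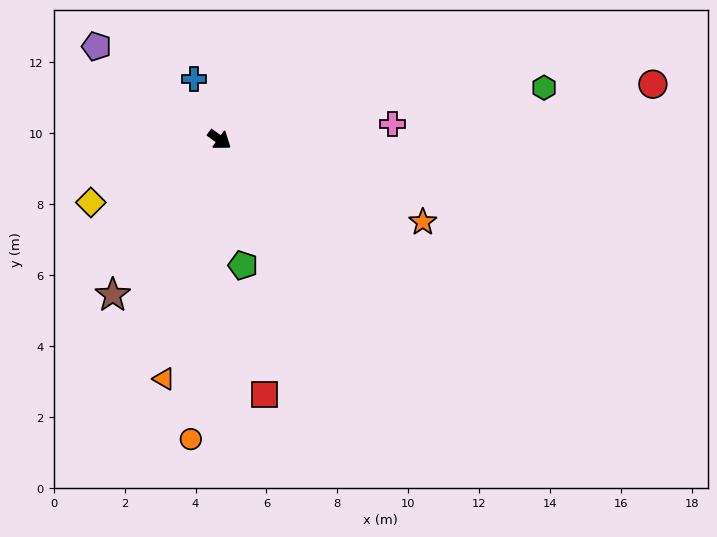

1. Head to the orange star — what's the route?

turn left 14°, forward 6.2 m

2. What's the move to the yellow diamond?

turn right 118°, forward 4.0 m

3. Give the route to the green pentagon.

turn right 44°, forward 3.6 m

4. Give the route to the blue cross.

turn left 149°, forward 1.9 m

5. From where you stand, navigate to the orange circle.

turn right 60°, forward 8.5 m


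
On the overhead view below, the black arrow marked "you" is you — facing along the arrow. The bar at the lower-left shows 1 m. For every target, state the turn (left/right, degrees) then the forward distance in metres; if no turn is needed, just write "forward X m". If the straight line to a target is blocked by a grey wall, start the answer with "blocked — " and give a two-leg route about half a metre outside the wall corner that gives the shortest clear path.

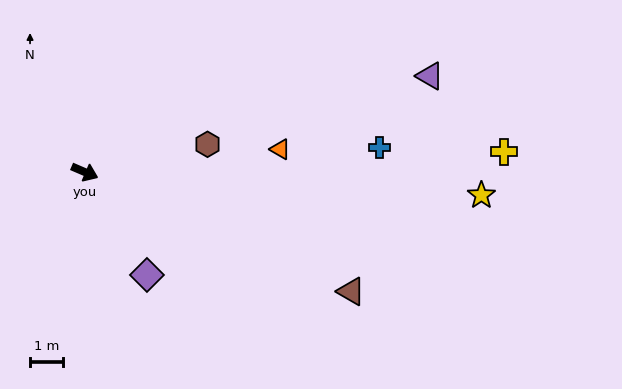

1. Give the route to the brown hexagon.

turn left 36°, forward 3.9 m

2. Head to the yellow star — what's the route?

turn left 20°, forward 12.2 m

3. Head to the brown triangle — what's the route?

forward 9.0 m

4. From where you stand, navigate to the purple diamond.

turn right 36°, forward 3.7 m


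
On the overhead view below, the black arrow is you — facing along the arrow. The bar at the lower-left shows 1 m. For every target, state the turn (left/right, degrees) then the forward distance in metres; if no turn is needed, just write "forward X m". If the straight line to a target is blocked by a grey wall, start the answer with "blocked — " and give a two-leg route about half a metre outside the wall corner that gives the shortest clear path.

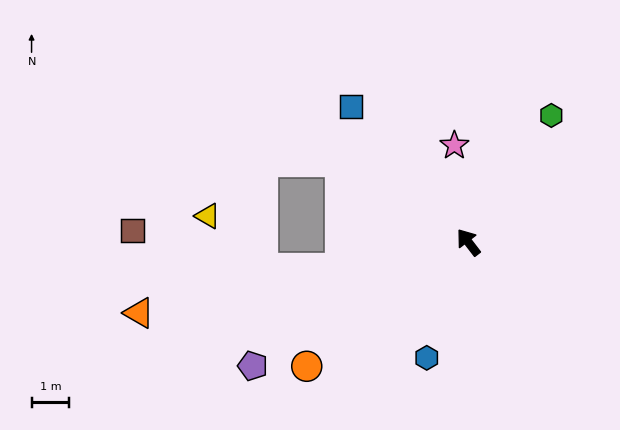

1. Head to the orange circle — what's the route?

turn left 90°, forward 5.4 m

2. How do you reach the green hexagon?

turn right 71°, forward 4.0 m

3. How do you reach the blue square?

turn left 3°, forward 4.8 m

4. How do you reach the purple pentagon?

turn left 82°, forward 6.6 m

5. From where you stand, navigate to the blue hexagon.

turn left 123°, forward 3.3 m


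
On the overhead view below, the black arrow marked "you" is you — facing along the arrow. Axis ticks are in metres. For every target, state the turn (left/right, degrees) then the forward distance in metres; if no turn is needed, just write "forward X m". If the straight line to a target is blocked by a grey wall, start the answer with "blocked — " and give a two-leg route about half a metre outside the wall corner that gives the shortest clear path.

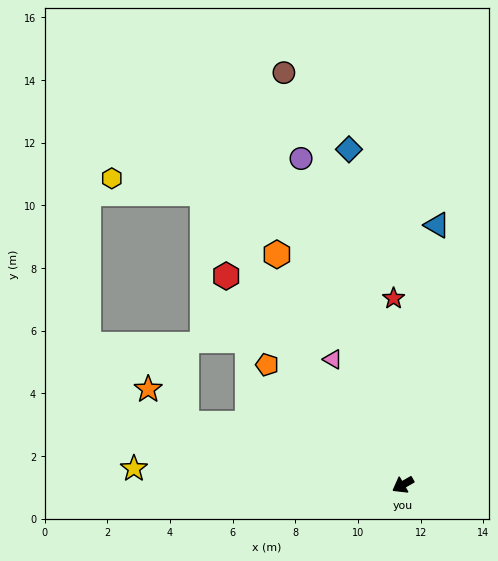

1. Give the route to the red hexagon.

turn right 80°, forward 8.7 m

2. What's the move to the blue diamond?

turn right 111°, forward 10.8 m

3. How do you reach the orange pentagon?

turn right 71°, forward 5.8 m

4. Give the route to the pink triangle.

turn right 91°, forward 4.6 m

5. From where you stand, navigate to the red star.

turn right 117°, forward 6.0 m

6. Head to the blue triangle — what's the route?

turn right 127°, forward 8.4 m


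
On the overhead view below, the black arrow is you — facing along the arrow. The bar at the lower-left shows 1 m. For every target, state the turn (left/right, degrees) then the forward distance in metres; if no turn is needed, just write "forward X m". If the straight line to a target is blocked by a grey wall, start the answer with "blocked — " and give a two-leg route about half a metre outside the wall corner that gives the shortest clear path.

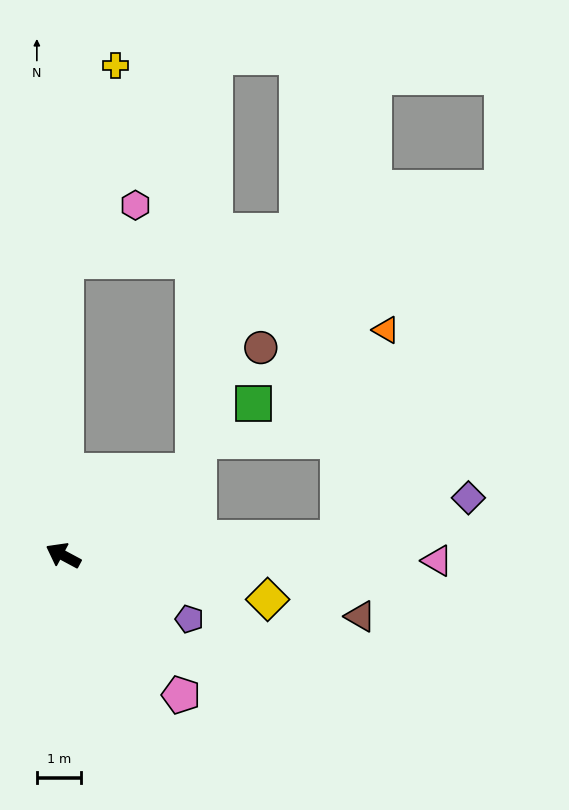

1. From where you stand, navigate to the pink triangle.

turn right 153°, forward 8.4 m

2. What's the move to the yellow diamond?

turn right 164°, forward 4.7 m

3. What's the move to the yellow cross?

blocked — turn right 62°, forward 6.6 m, then turn right 14°, forward 4.5 m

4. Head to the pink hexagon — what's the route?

blocked — turn right 62°, forward 6.6 m, then turn right 52°, forward 2.0 m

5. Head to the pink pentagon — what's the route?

turn left 158°, forward 4.1 m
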